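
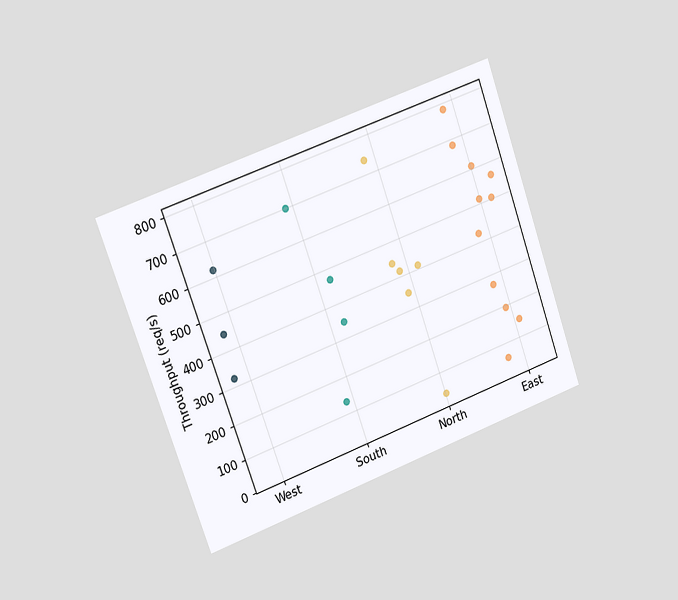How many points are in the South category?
The chart is tilted about 20° counter-clockwise and viewed slightly from the left. Counting the markers in the South column gives 4.

4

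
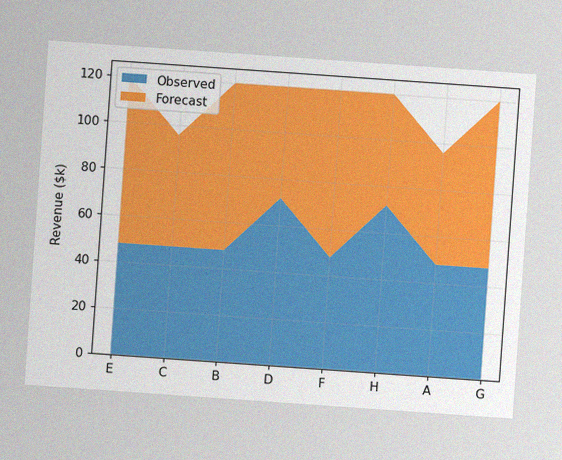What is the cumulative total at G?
$120k

The chart is tilted about 4° clockwise, with some photo noise. The stacked total at G reaches $120k.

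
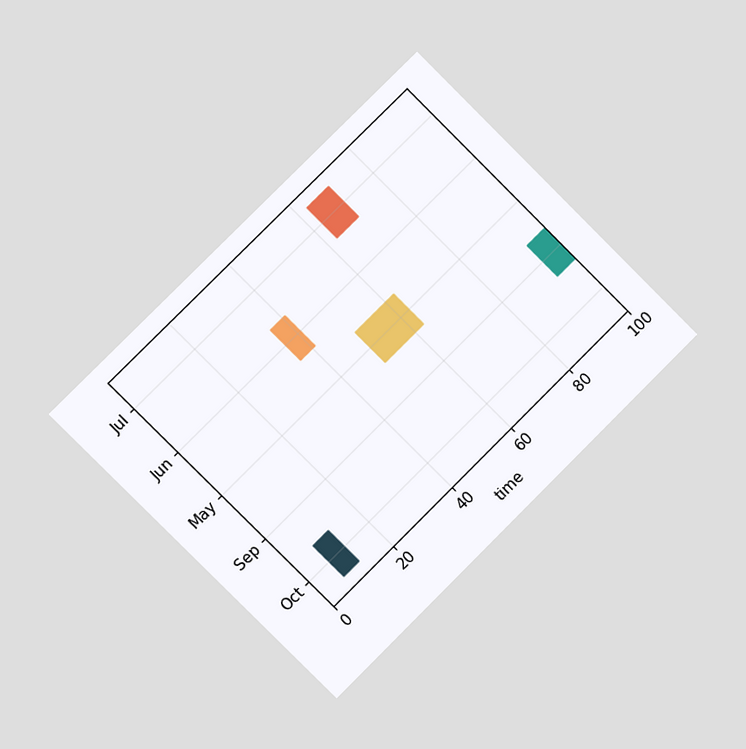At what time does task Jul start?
63

The chart is tilted about 45° counter-clockwise and viewed at a slight angle. The Jul bar begins at t=63.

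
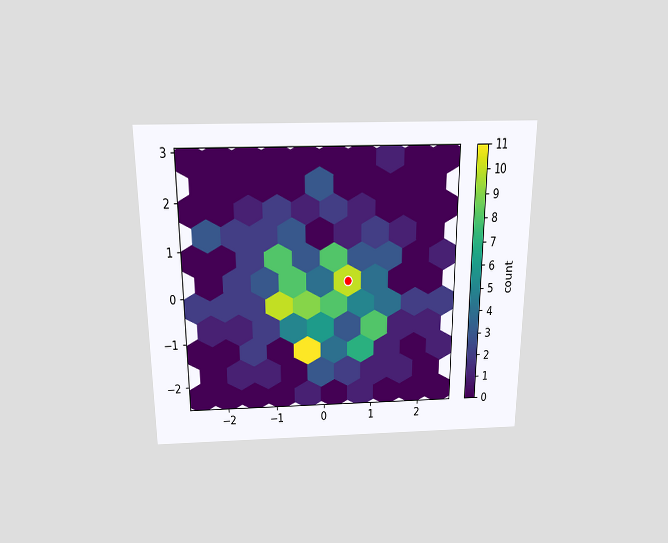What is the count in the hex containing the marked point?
The chart is viewed slightly from above. The marked hex reads 10 on the colorbar.

10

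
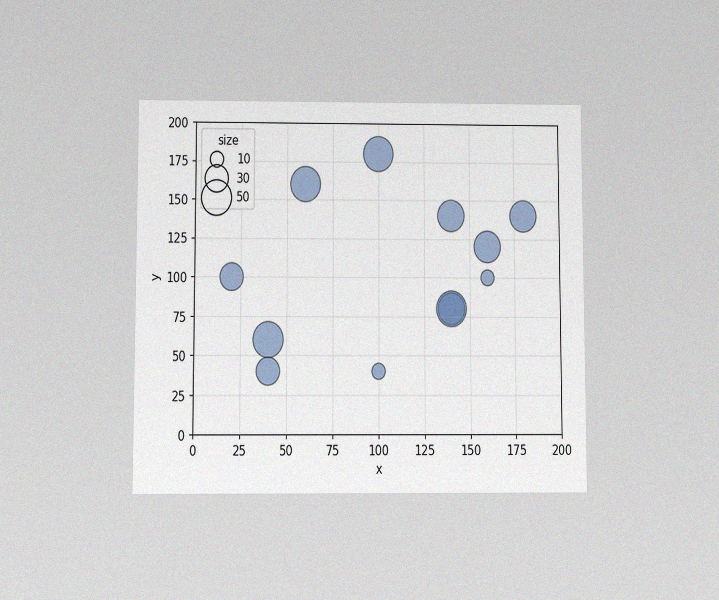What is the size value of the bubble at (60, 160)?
The chart is viewed at a slight angle, with some photo noise. Matching the bubble at (60, 160) against the size legend gives 50.

50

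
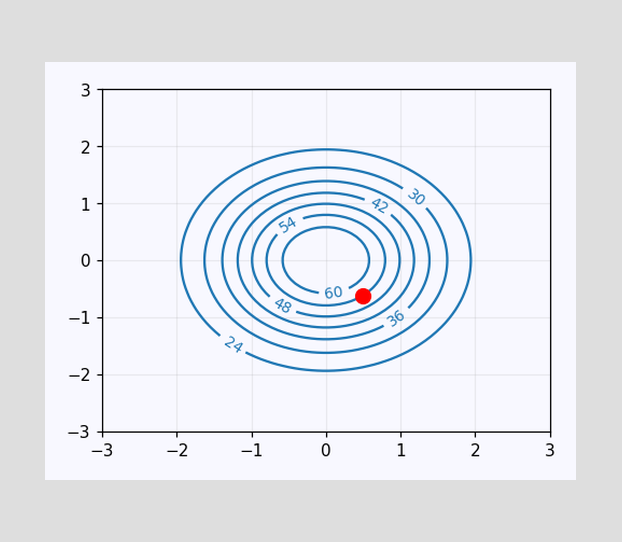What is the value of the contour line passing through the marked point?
The marked point sits on the contour labelled 54.

54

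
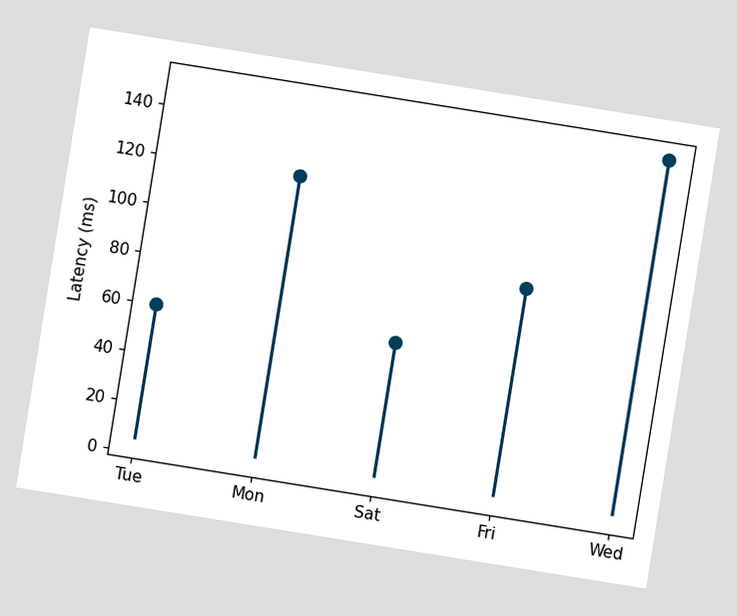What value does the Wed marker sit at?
150ms

The chart is tilted about 9° clockwise. The Wed marker sits at 150ms.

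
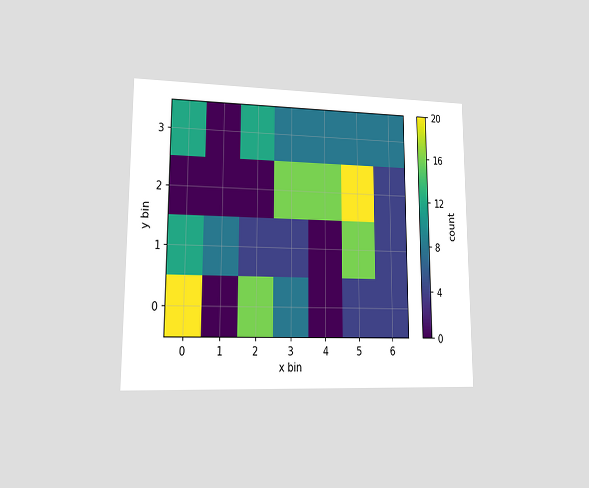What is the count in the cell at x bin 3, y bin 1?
The chart is viewed at a slight angle. Matching the cell (3, 1) against the colorbar gives 4.

4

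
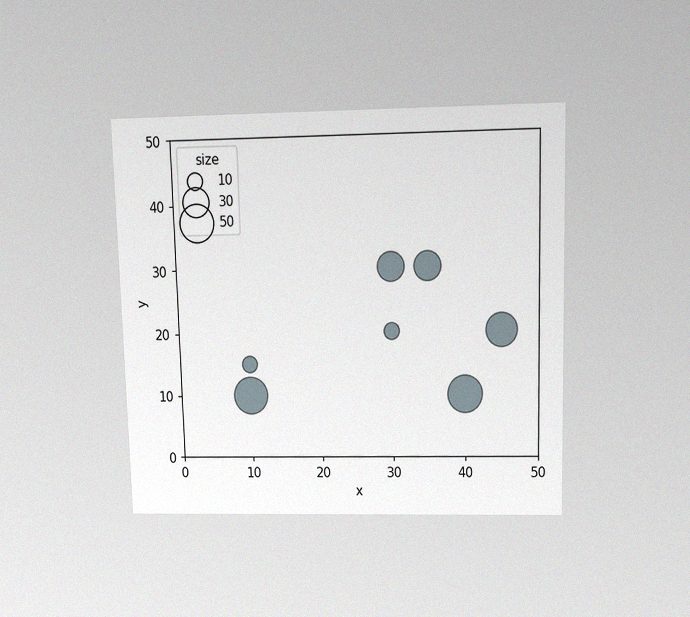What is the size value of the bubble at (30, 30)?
30

The chart is viewed slightly from above, with some photo noise. Matching the bubble at (30, 30) against the size legend gives 30.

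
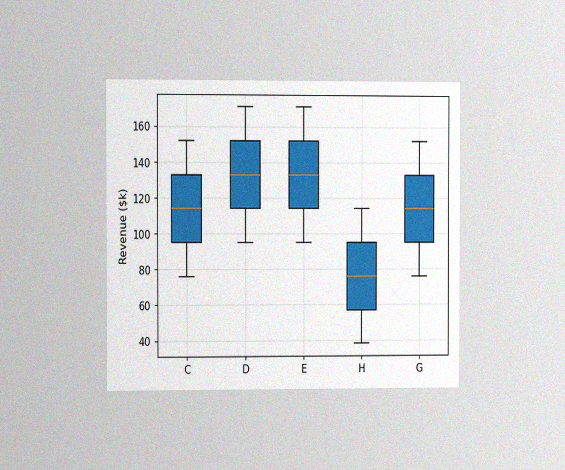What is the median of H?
The chart is viewed at a slight angle, with some photo noise. The median line in the H box sits at $76k.

$76k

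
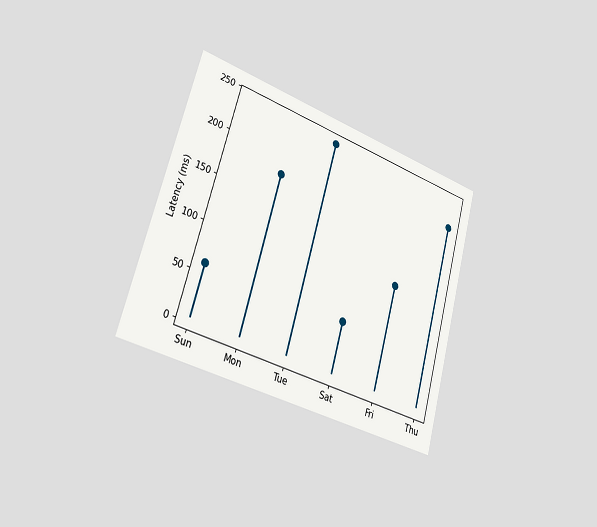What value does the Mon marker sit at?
180ms

The chart is tilted about 16° clockwise and viewed slightly from the left. The Mon marker sits at 180ms.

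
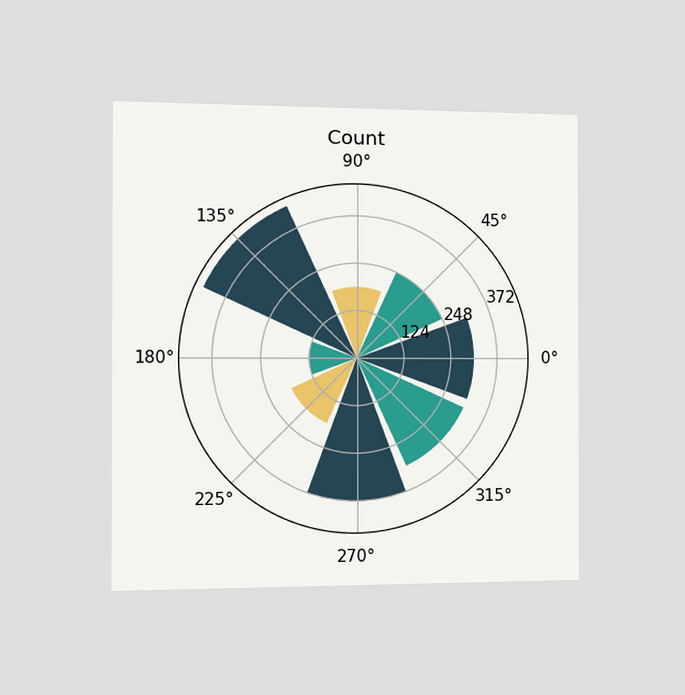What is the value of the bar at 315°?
The chart is viewed slightly from the left. The bar at 315° reaches 310 on the radial axis.

310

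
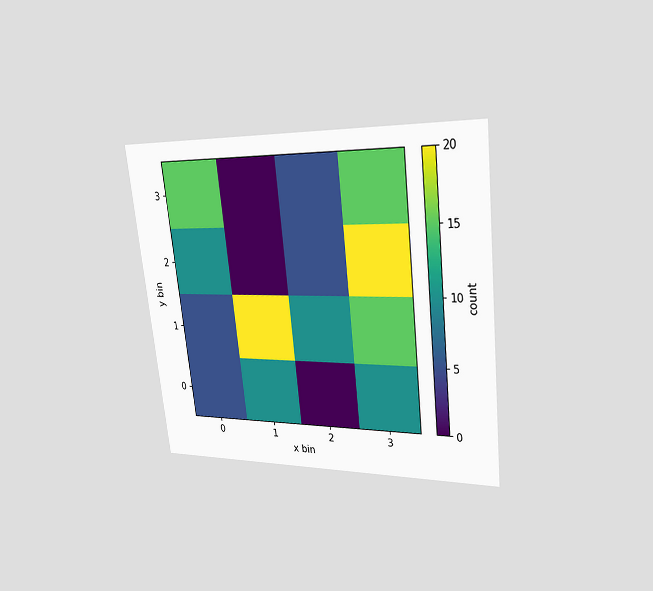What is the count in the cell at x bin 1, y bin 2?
The chart is tilted about 6° counter-clockwise and viewed slightly from the right. Matching the cell (1, 2) against the colorbar gives 0.

0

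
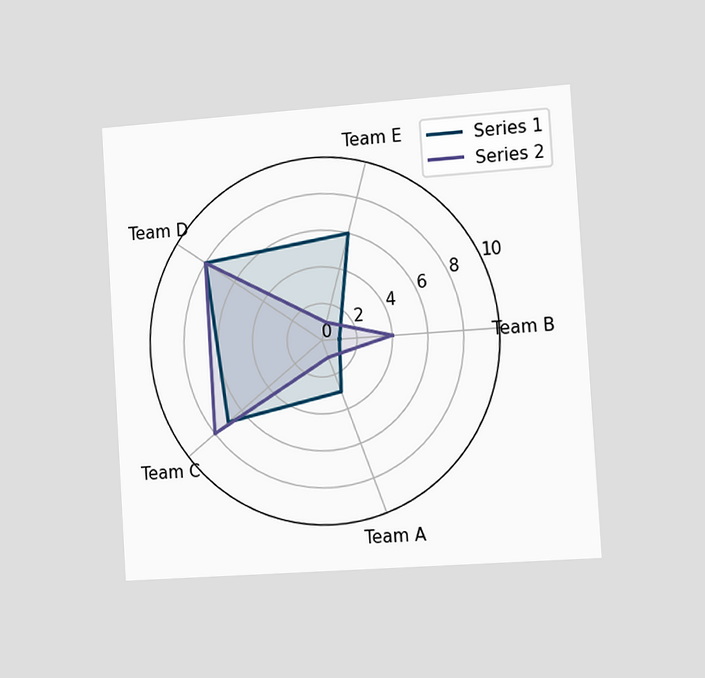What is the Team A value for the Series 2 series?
The chart is tilted about 4° counter-clockwise and viewed slightly from the right. On the Team A axis, Series 2 reaches 1.

1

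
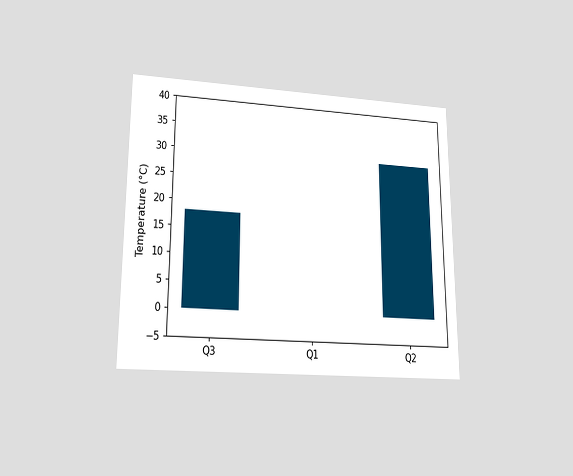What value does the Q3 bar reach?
18°C

The chart is viewed slightly from below. Reading along the chart's y-axis, the Q3 bar reaches 18°C.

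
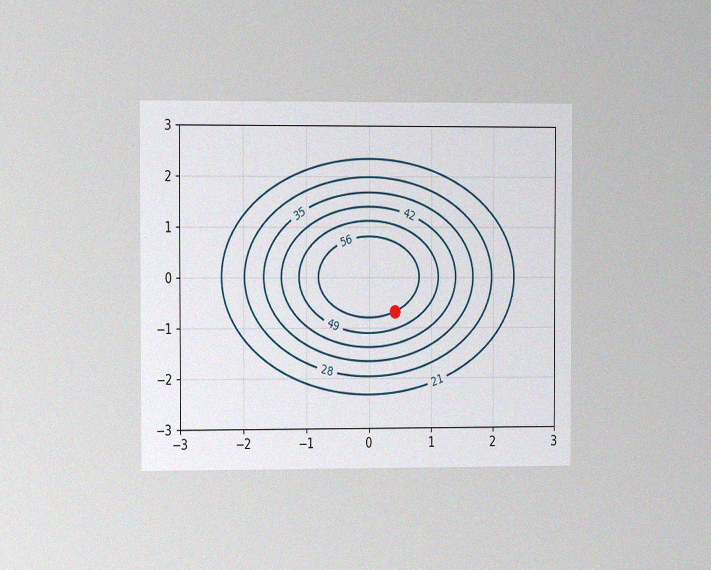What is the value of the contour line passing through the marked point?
56

The chart is viewed slightly from the left, with some photo noise. The marked point sits on the contour labelled 56.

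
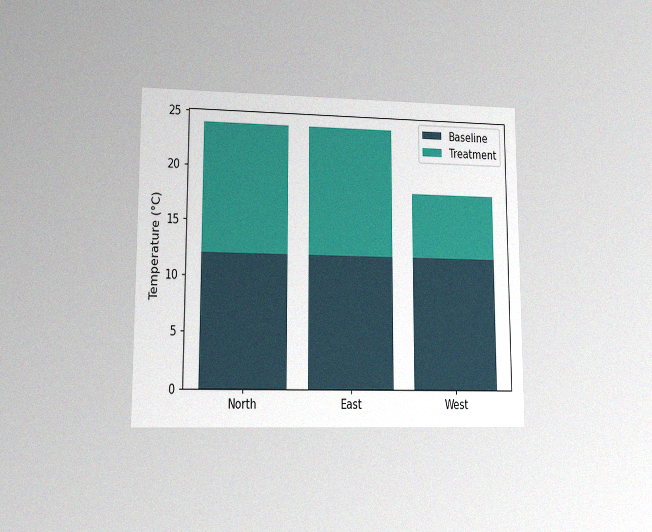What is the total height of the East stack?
The chart is viewed at a slight angle, with some photo noise. The East stack's top reaches 24°C on the y-axis.

24°C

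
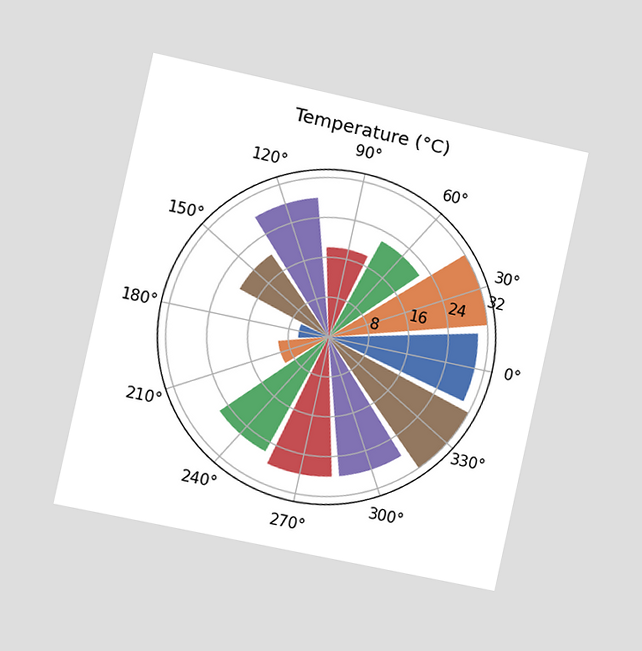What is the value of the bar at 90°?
The chart is tilted about 12° clockwise and viewed slightly from the left. The bar at 90° reaches 18°C on the radial axis.

18°C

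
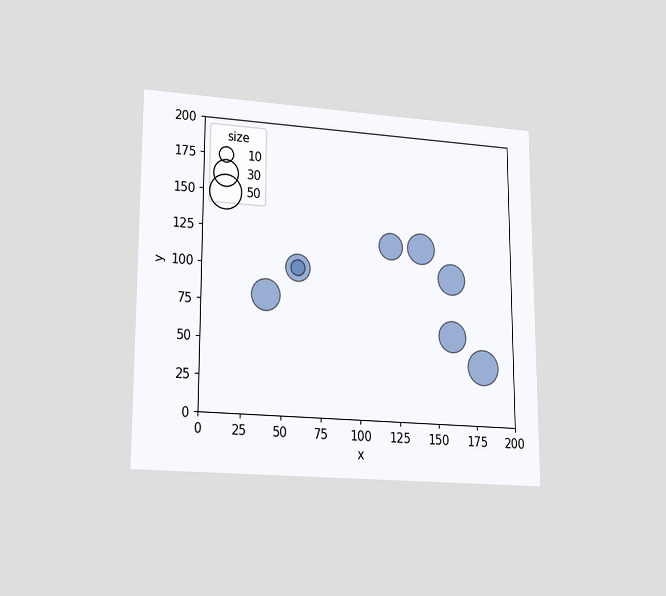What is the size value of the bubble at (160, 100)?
40

The chart is viewed at a slight angle. Matching the bubble at (160, 100) against the size legend gives 40.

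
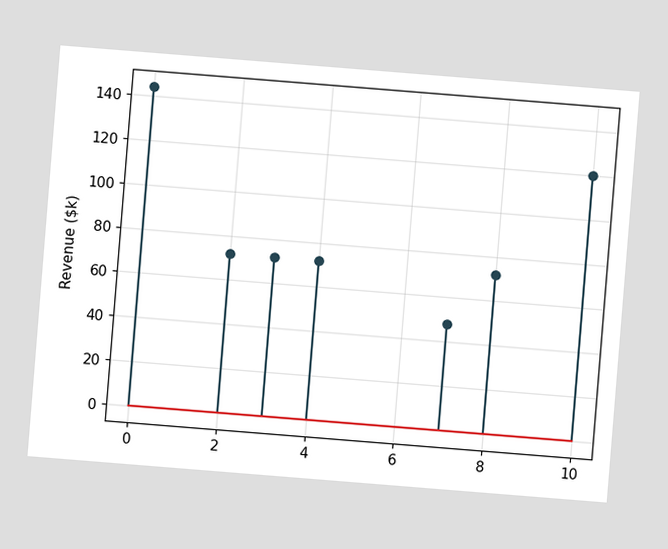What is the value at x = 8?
The chart is tilted about 5° clockwise. The stem at x=8 reaches $72k.

$72k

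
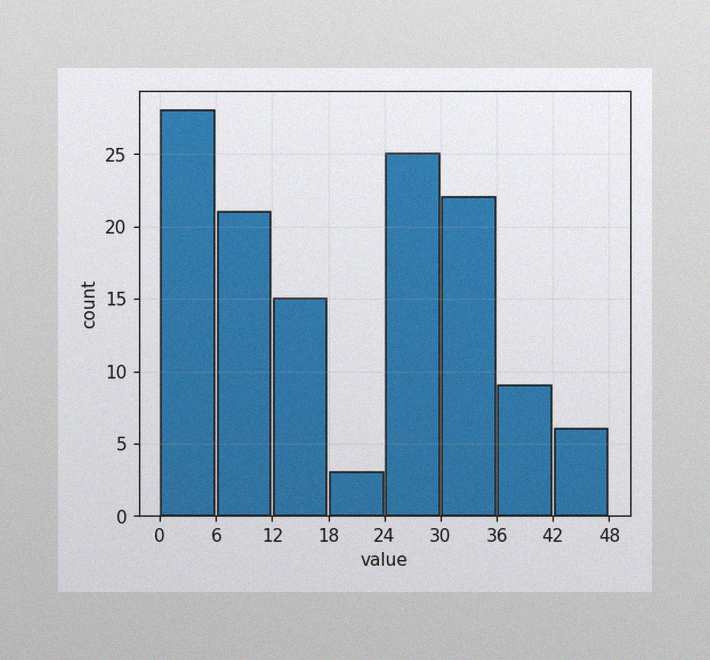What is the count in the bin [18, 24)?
3

The image has some photo noise and uneven lighting. The [18, 24) bin has height 3.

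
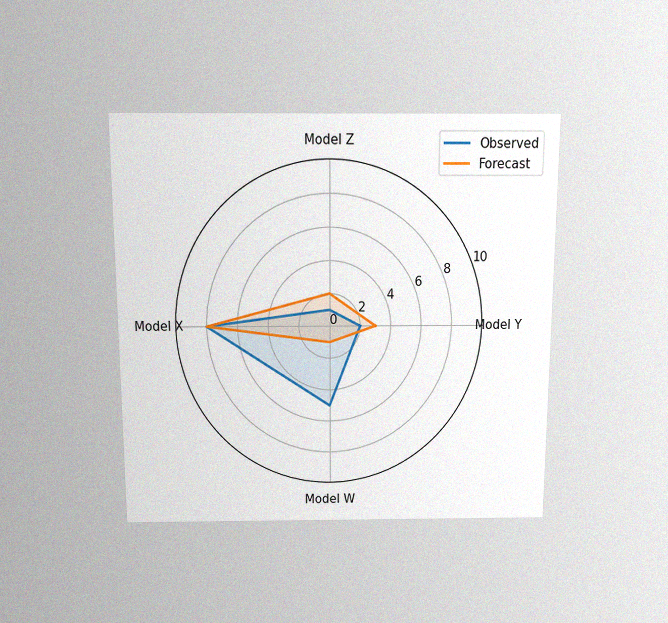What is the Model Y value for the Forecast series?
The chart is viewed slightly from above, with some photo noise. On the Model Y axis, Forecast reaches 3.

3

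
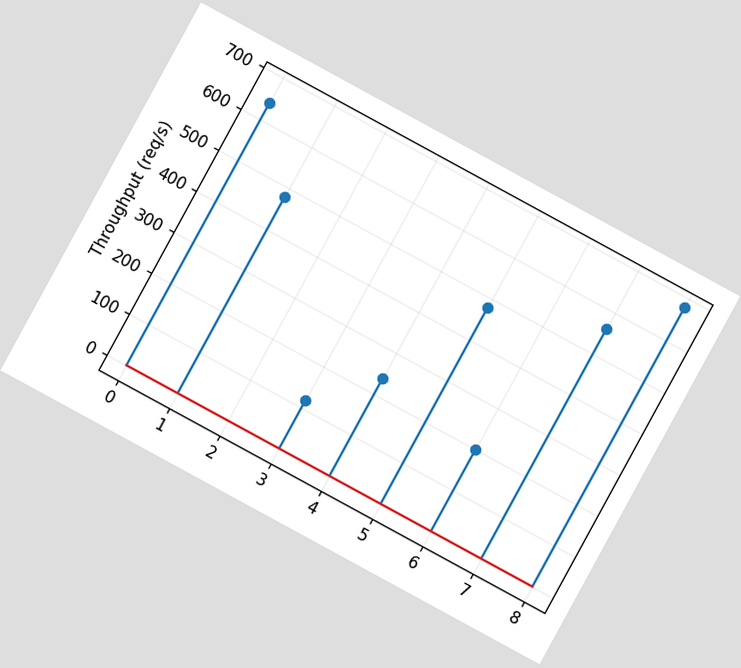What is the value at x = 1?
The chart is tilted about 29° clockwise. The stem at x=1 reaches 480req/s.

480req/s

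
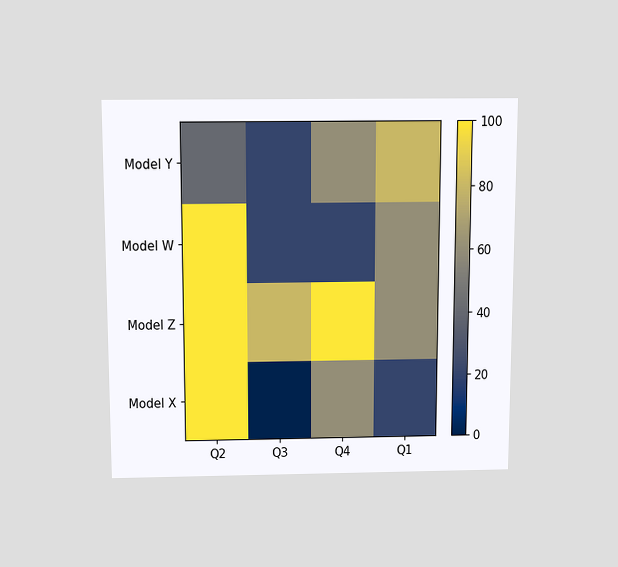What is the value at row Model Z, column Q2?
The chart is viewed slightly from above. Matching cell (Model Z, Q2) against the colorbar gives 100.

100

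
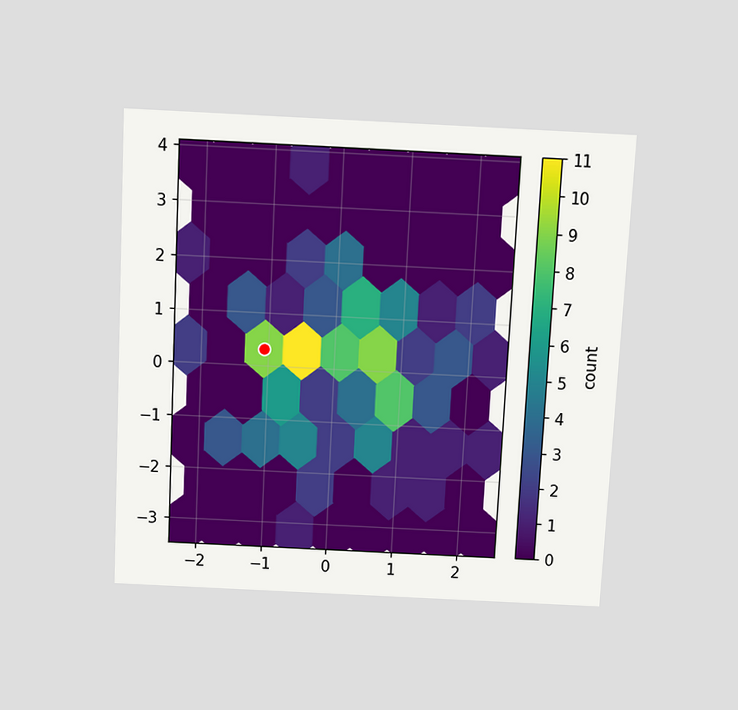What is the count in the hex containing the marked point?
The chart is tilted about 3° clockwise and viewed slightly from above. The marked hex reads 9 on the colorbar.

9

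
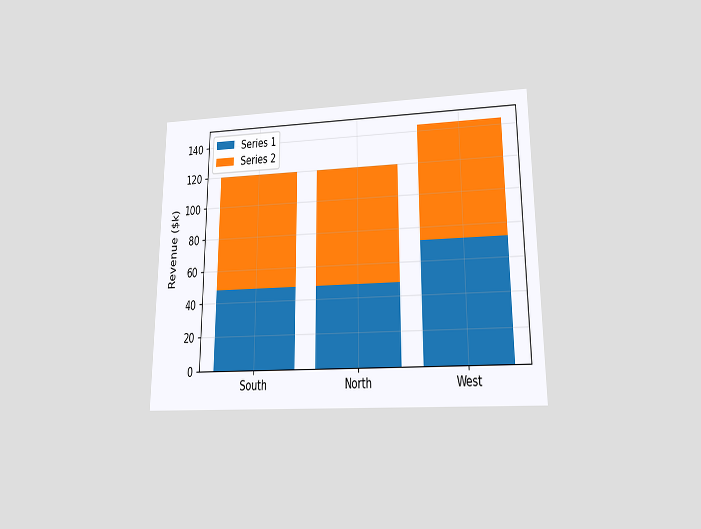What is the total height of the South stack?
The chart is viewed at a slight angle. The South stack's top reaches $120k on the y-axis.

$120k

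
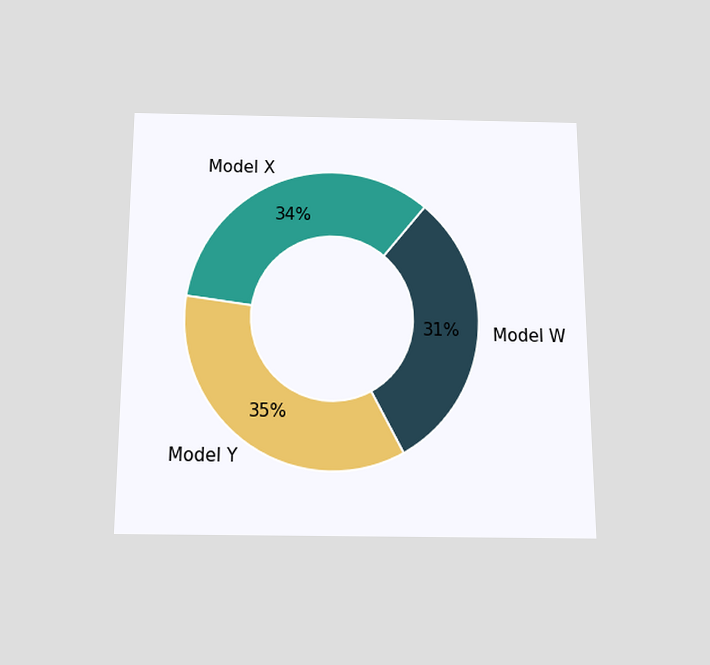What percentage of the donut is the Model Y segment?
35%

The chart is viewed slightly from below. The Model Y segment takes up 35% of the ring.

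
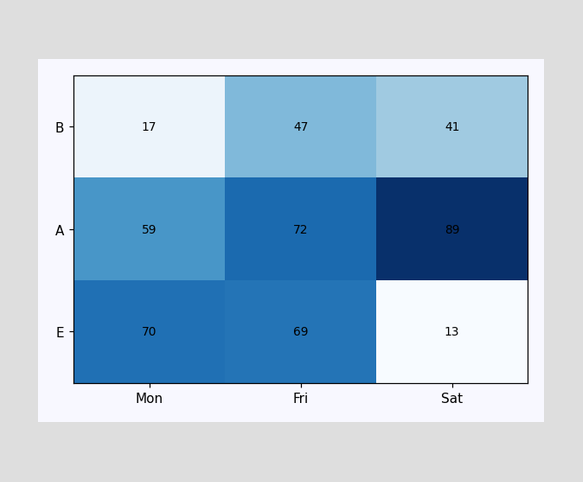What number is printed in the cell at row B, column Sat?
The (B, Sat) cell reads 41.

41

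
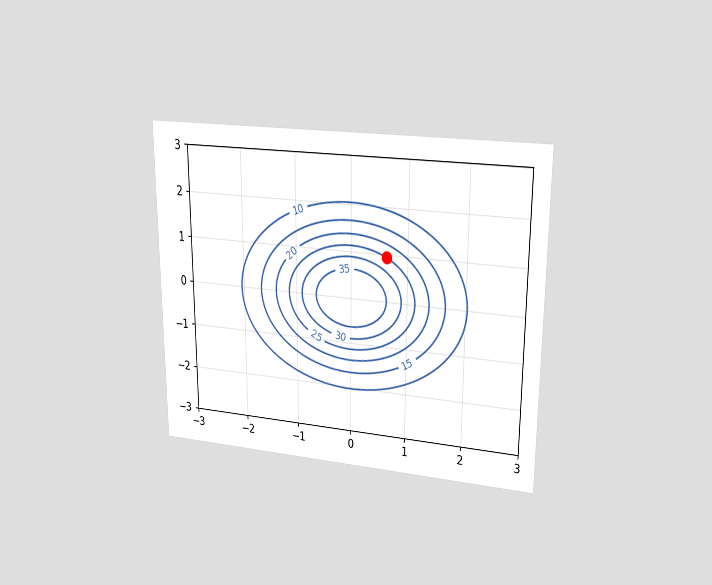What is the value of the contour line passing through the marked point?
25

The chart is viewed at a slight angle. The marked point sits on the contour labelled 25.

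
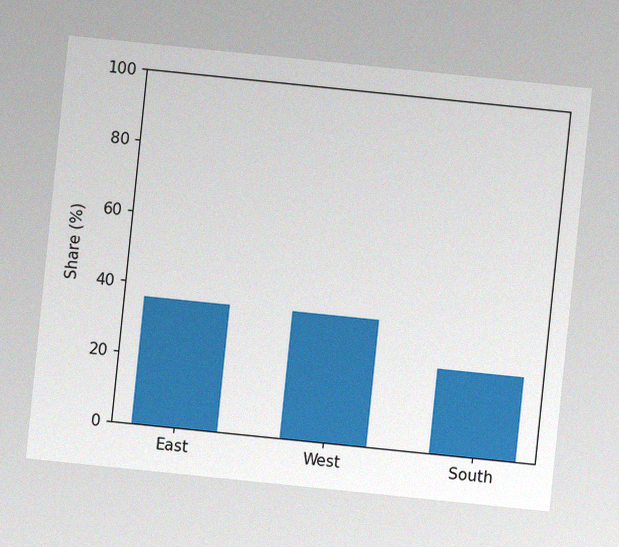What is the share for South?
24%

The chart is tilted about 6° clockwise, with some photo noise. Reading along the chart's y-axis, the South bar reaches 24%.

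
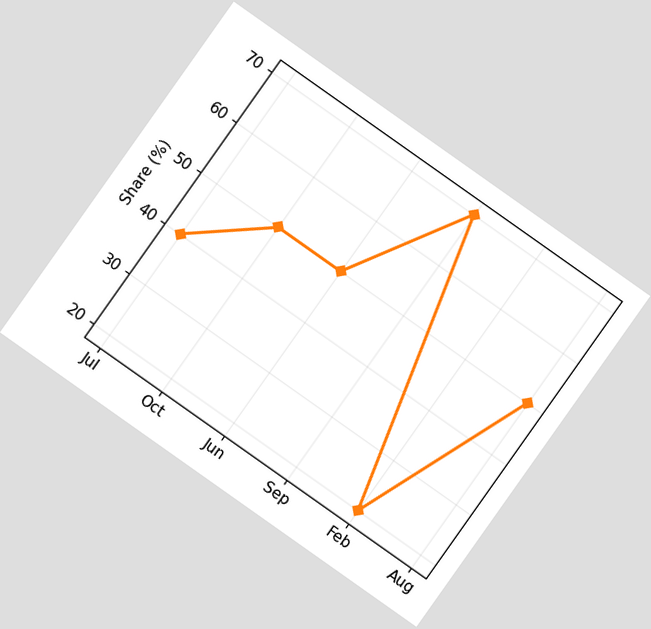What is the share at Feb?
20%

The chart is tilted about 35° clockwise. At Feb, the line is at 20%.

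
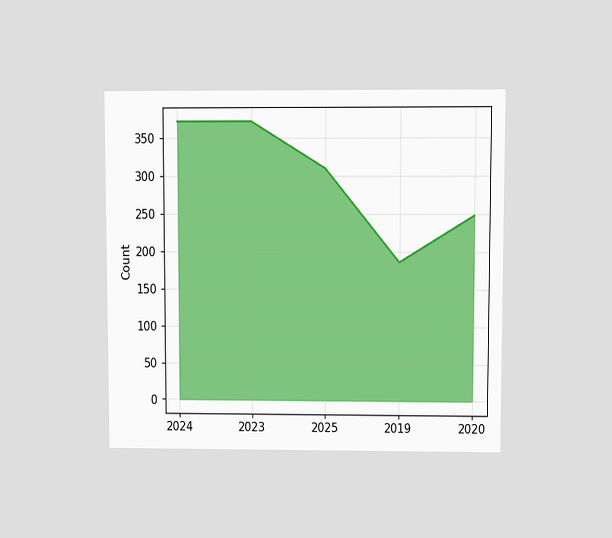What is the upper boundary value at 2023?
372

The chart is viewed at a slight angle. At 2023 the upper boundary is at 372.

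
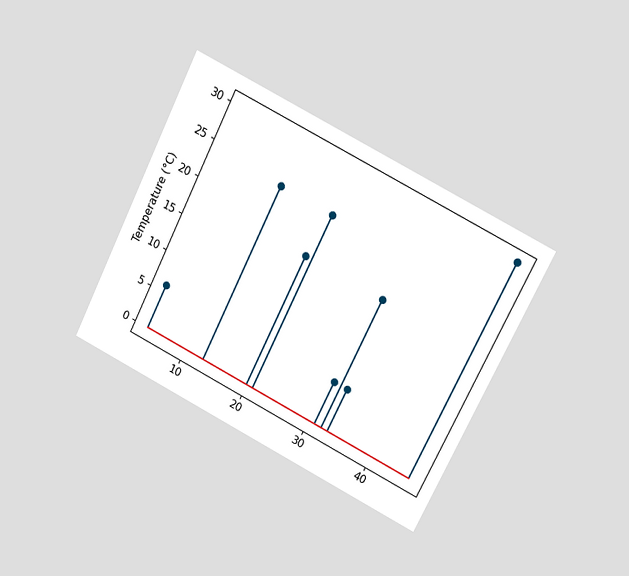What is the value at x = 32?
The chart is tilted about 27° clockwise and viewed at a slight angle. The stem at x=32 reaches 18°C.

18°C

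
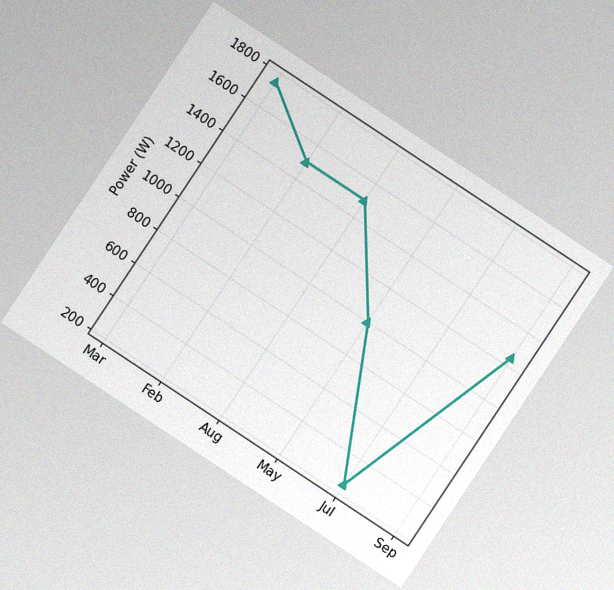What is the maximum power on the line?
1750W

The chart is tilted about 34° clockwise, with some photo noise. The highest point is at Mar, and reading across to the y-axis gives 1750W.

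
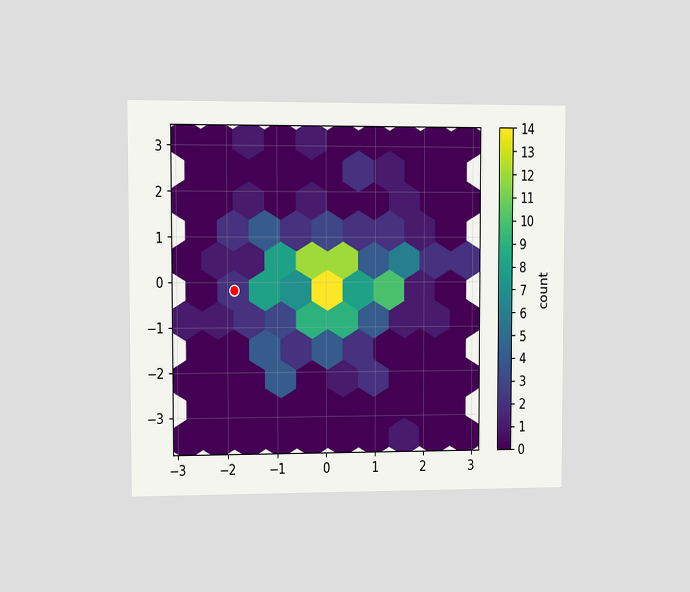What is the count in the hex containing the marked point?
2

The chart is viewed at a slight angle. The marked hex reads 2 on the colorbar.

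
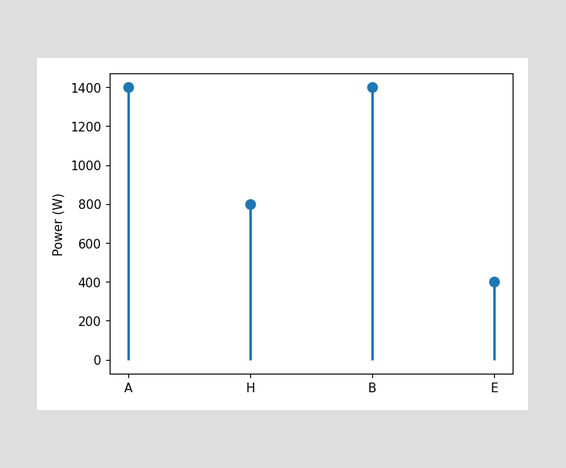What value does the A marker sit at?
The A marker sits at 1400W.

1400W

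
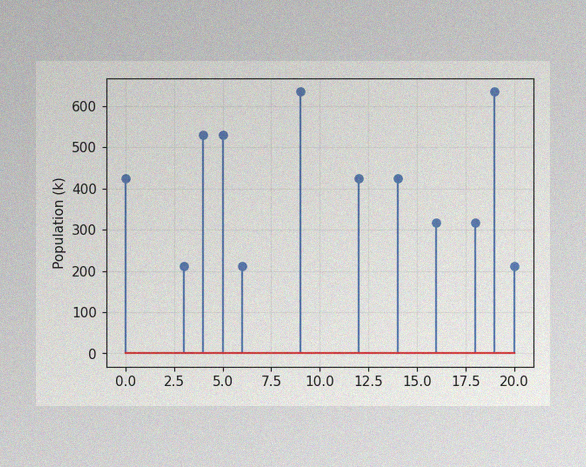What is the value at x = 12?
424k

The image has some photo noise and uneven lighting. The stem at x=12 reaches 424k.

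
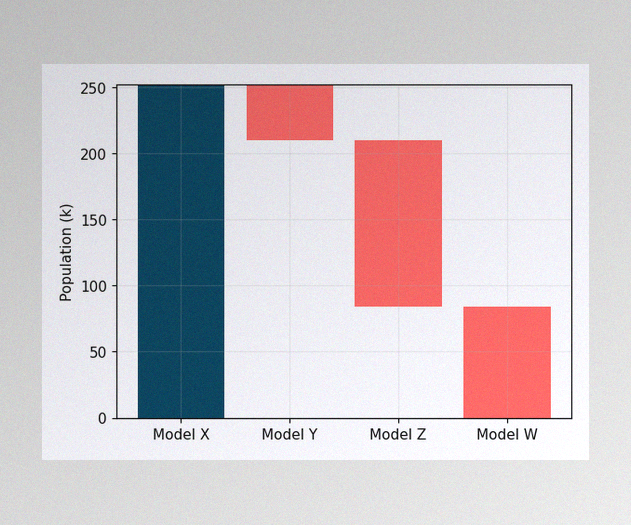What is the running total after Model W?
The image has some photo noise and uneven lighting. After Model W the running total reaches 0k.

0k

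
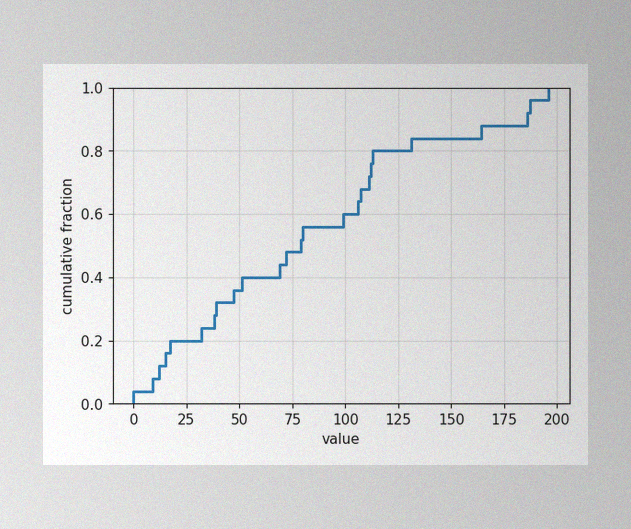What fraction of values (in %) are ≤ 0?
The image has some photo noise and uneven lighting. At x=0 the ECDF step is at 4%.

4%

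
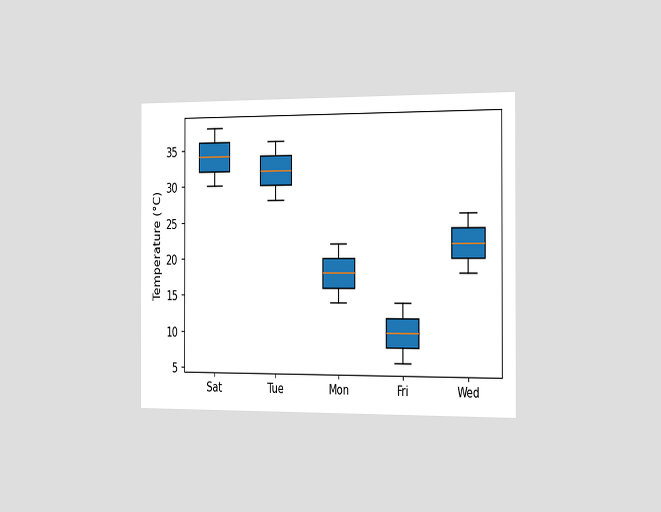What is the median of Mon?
18°C

The chart is viewed slightly from the right. The median line in the Mon box sits at 18°C.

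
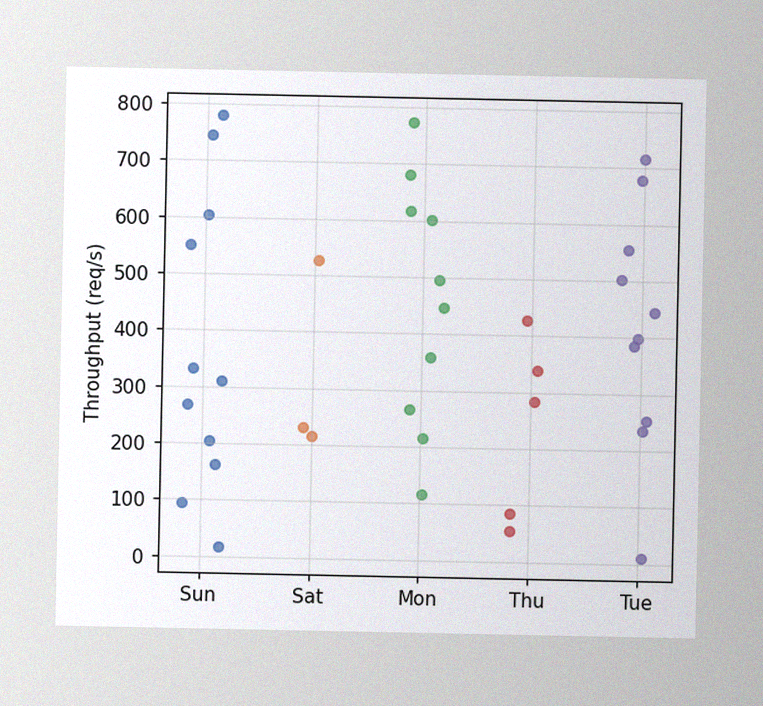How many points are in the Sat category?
The image has some photo noise and uneven lighting. Counting the markers in the Sat column gives 3.

3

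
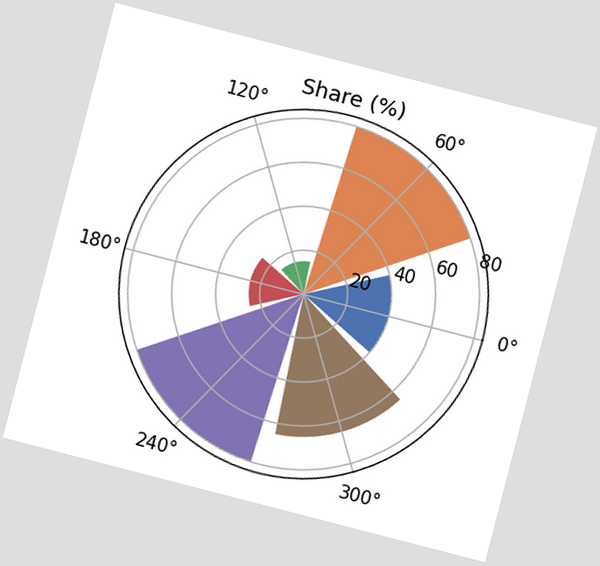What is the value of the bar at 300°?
The chart is tilted about 15° clockwise. The bar at 300° reaches 65% on the radial axis.

65%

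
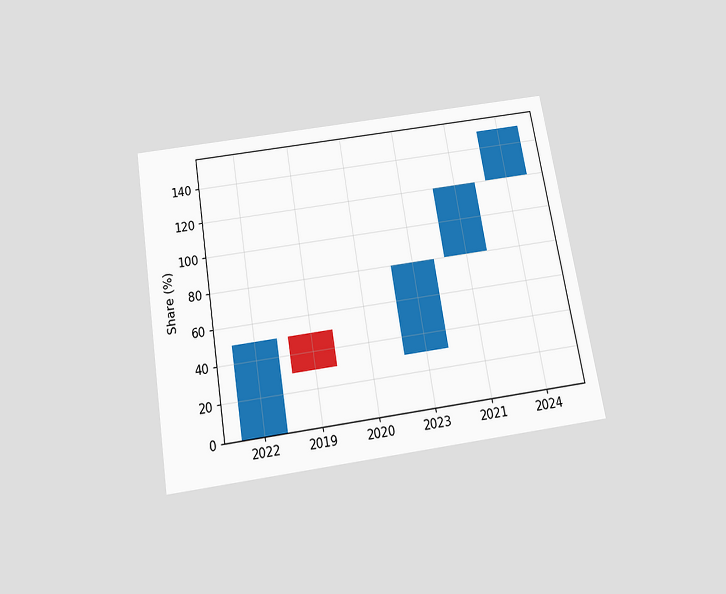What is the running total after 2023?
80%

The chart is tilted about 9° counter-clockwise and viewed slightly from below. After 2023 the running total reaches 80%.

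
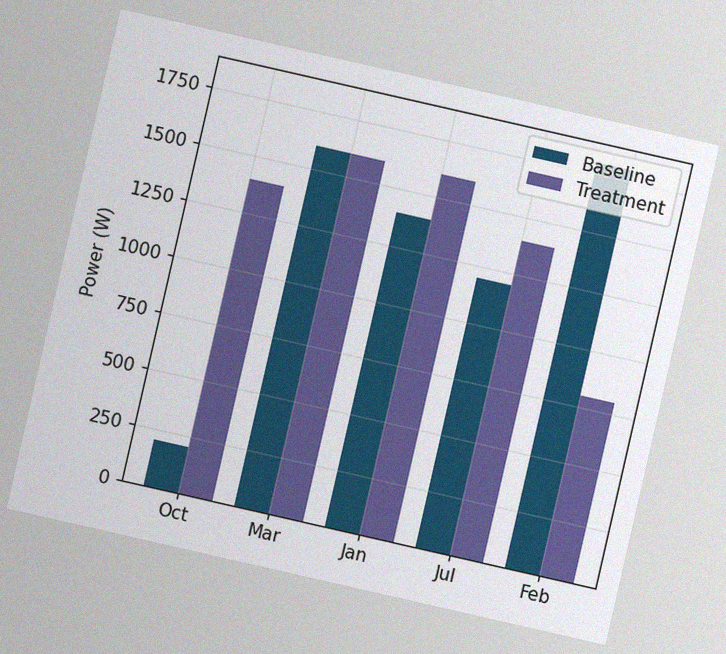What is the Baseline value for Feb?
The chart is tilted about 13° clockwise, with some photo noise. The Baseline bar at Feb reaches 1800W on the y-axis.

1800W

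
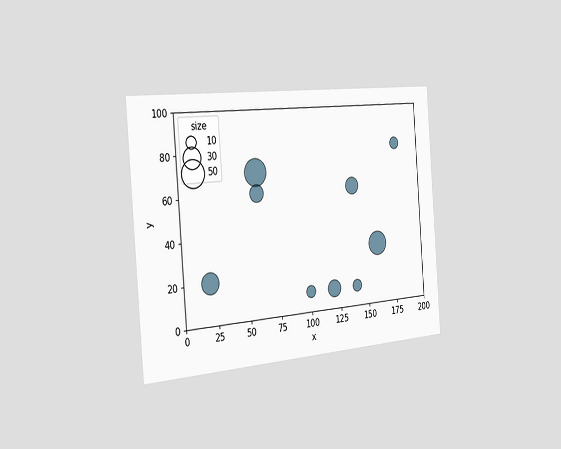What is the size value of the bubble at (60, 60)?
The chart is tilted about 4° counter-clockwise and viewed slightly from the left. Matching the bubble at (60, 60) against the size legend gives 20.

20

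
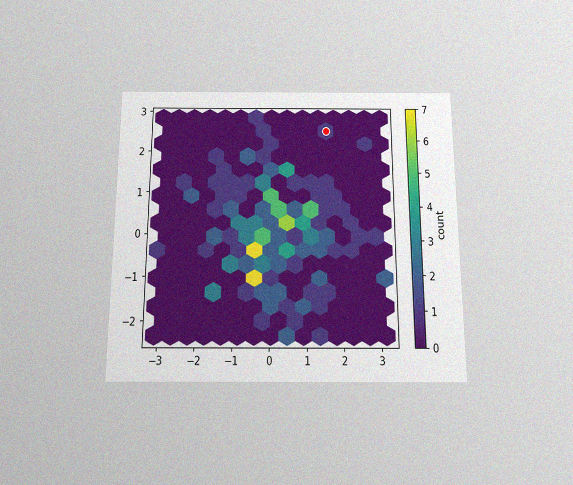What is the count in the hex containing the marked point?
1

The chart is viewed slightly from below, with some photo noise. The marked hex reads 1 on the colorbar.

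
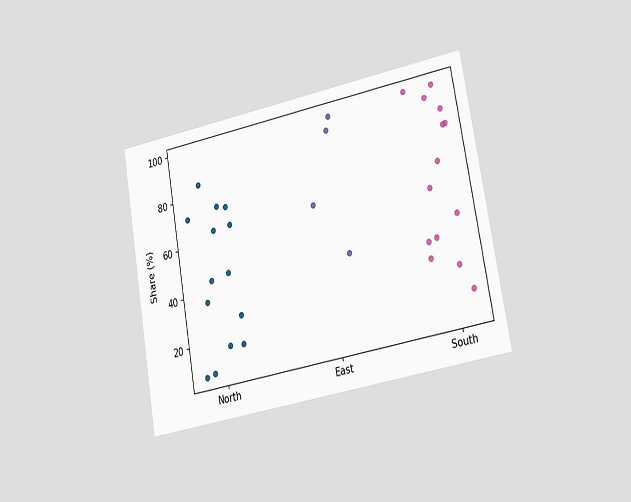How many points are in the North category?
14

The chart is tilted about 10° counter-clockwise and viewed slightly from the right. Counting the markers in the North column gives 14.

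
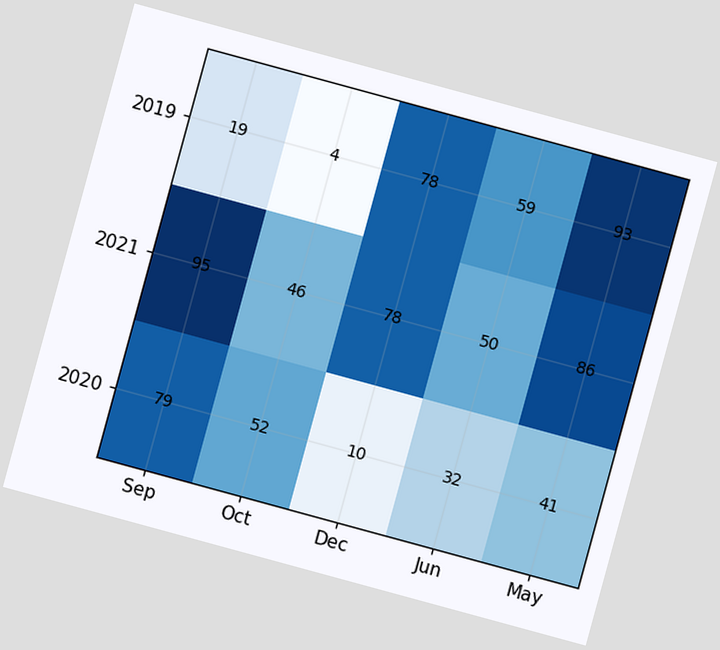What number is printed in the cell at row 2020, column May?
41

The chart is tilted about 15° clockwise. The (2020, May) cell reads 41.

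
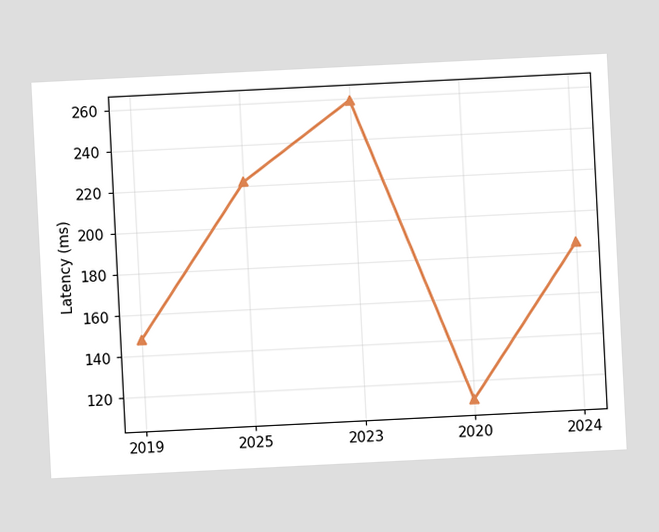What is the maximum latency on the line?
259ms

The chart is tilted about 3° counter-clockwise. The highest point is at 2023, and reading across to the y-axis gives 259ms.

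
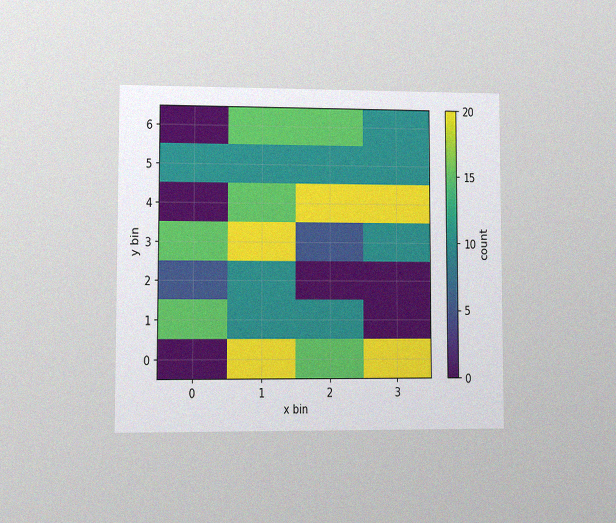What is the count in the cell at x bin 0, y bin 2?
5

The chart is viewed at a slight angle, with some photo noise. Matching the cell (0, 2) against the colorbar gives 5.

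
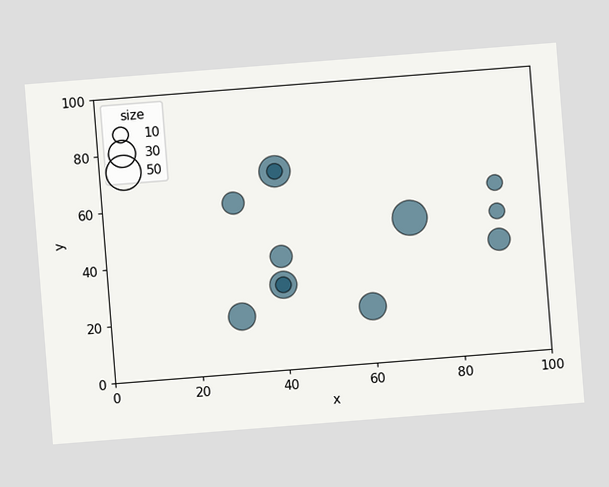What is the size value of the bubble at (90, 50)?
10

The chart is tilted about 5° counter-clockwise. Matching the bubble at (90, 50) against the size legend gives 10.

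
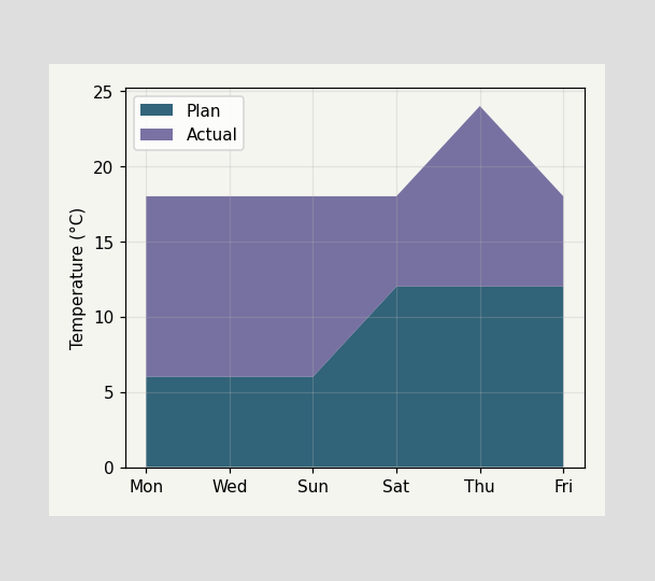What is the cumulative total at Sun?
The stacked total at Sun reaches 18°C.

18°C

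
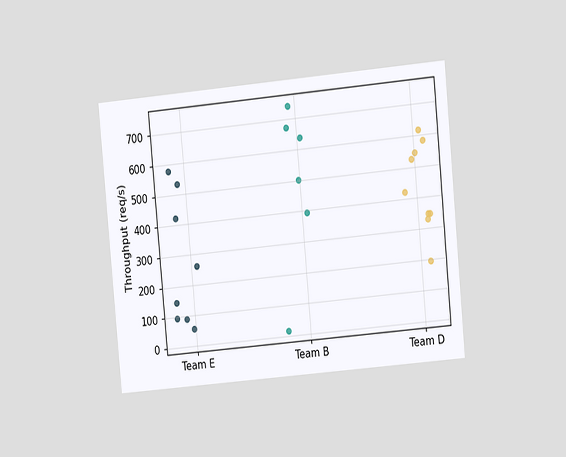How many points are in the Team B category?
The chart is tilted about 5° counter-clockwise and viewed at a slight angle. Counting the markers in the Team B column gives 6.

6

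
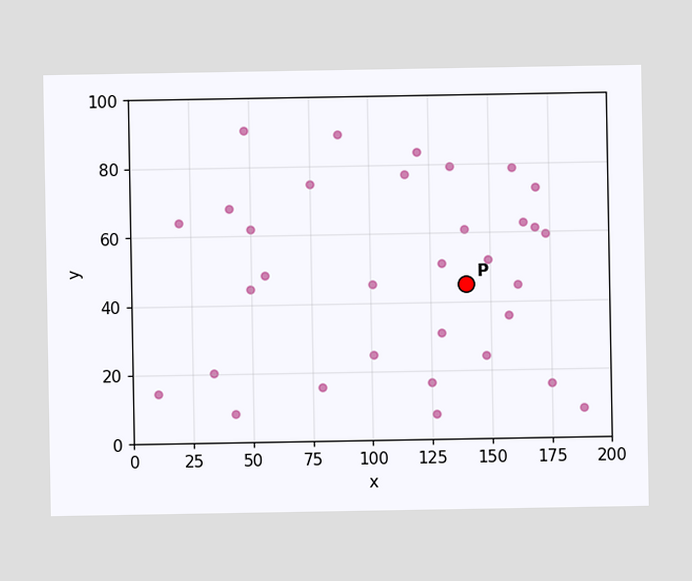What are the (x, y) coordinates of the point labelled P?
Following the gridlines from P to each axis, P sits at (140, 45).

(140, 45)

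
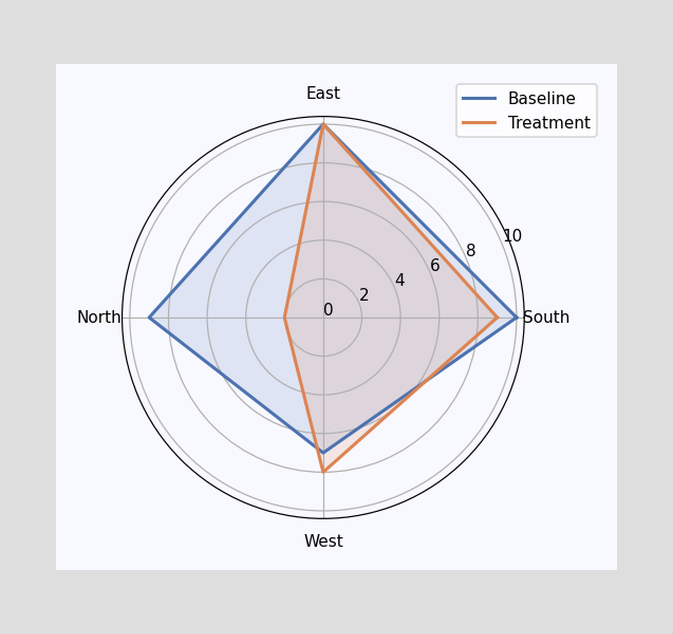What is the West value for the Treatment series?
8

On the West axis, Treatment reaches 8.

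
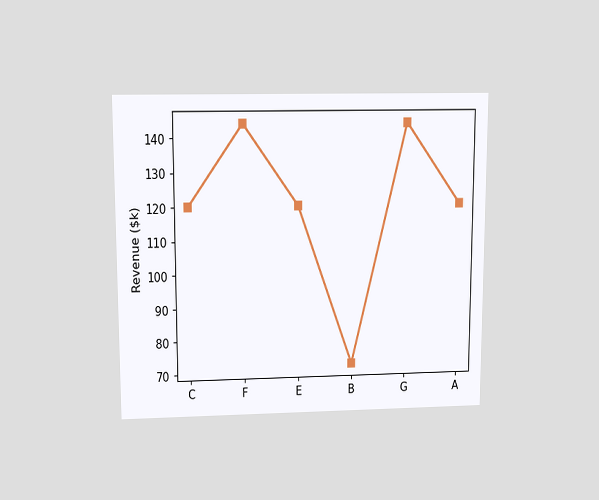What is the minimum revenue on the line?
The chart is viewed slightly from above. The lowest point is at B, and reading across to the y-axis gives $72k.

$72k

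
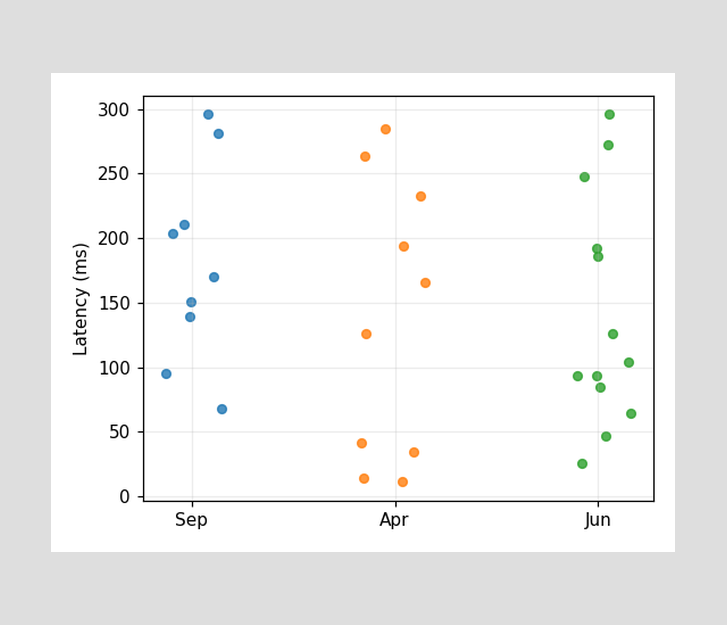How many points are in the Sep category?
9

Counting the markers in the Sep column gives 9.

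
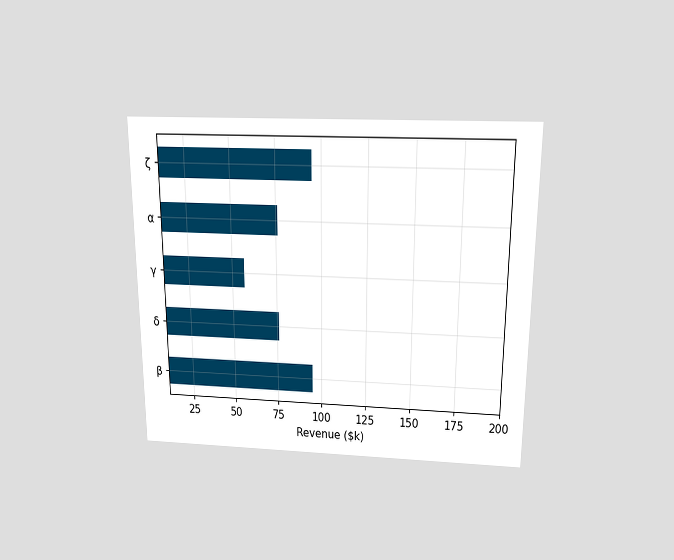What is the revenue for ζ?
The chart is viewed slightly from above. Reading along the chart's x-axis, the ζ bar reaches $95k.

$95k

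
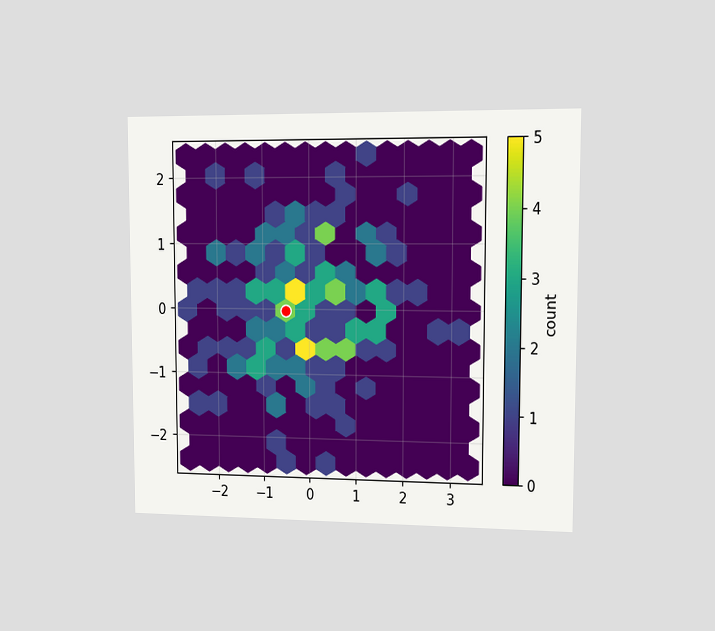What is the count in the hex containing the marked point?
4

The chart is viewed slightly from the right. The marked hex reads 4 on the colorbar.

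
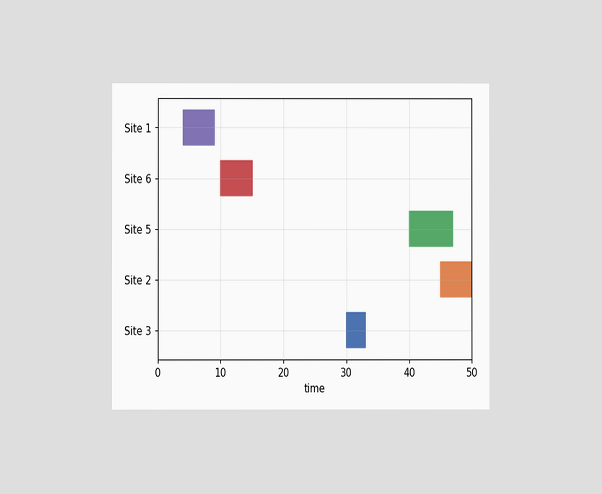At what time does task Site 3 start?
The chart is viewed at a slight angle. The Site 3 bar begins at t=30.

30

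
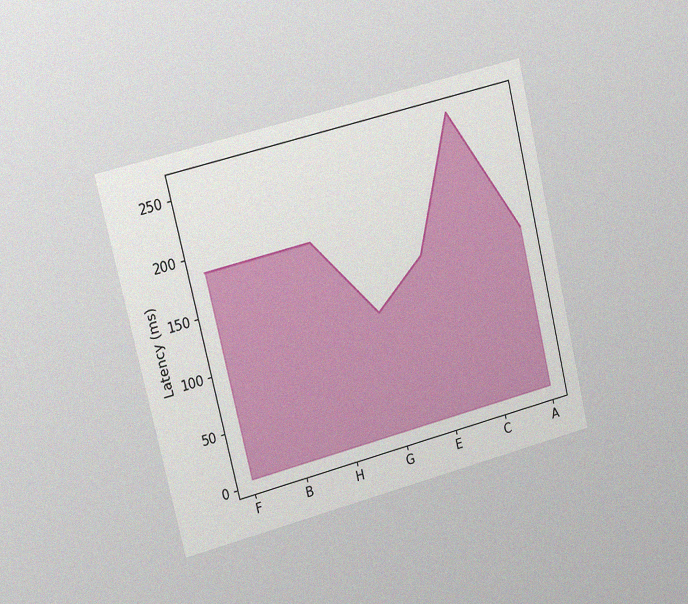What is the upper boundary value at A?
The chart is tilted about 14° counter-clockwise and viewed slightly from the left, with some photo noise. At A the upper boundary is at 148ms.

148ms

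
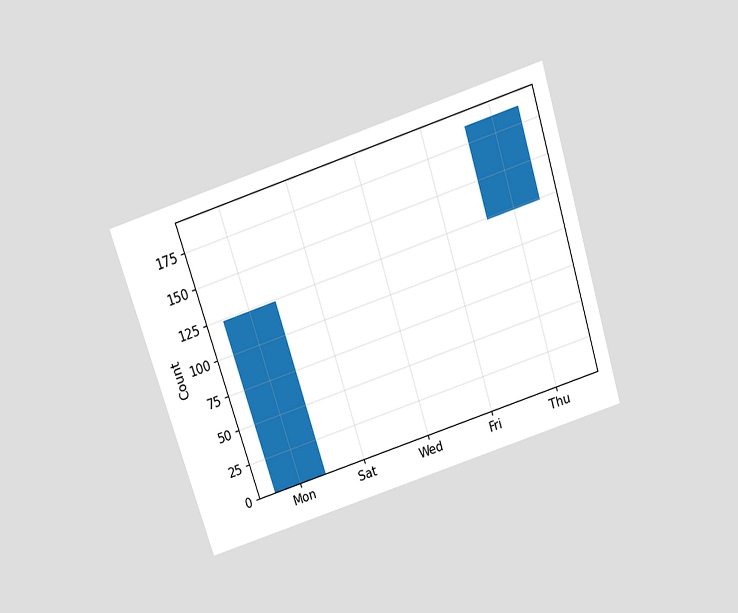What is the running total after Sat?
124

The chart is tilted about 18° counter-clockwise and viewed slightly from above. After Sat the running total reaches 124.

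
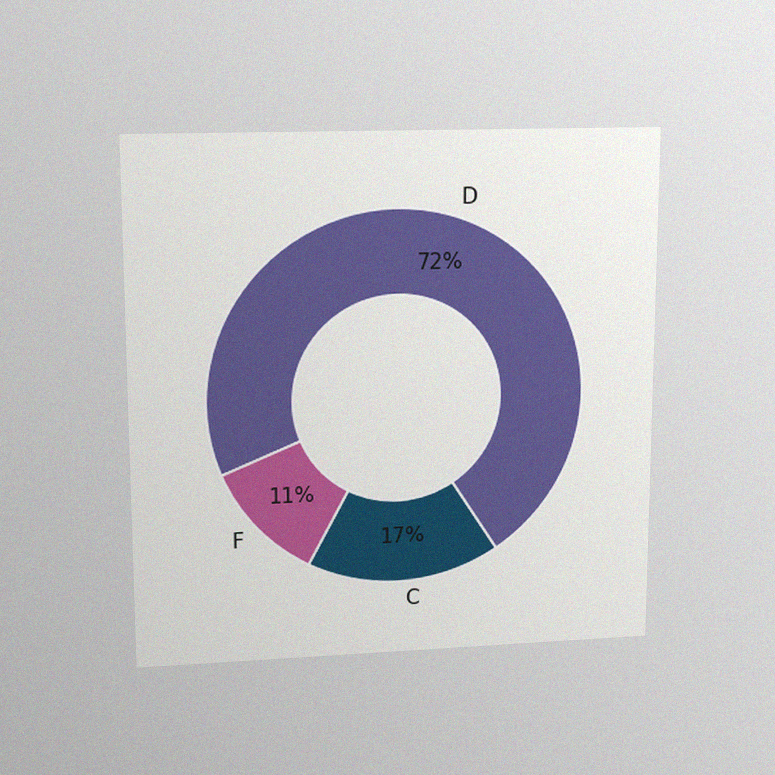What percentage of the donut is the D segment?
The chart is viewed slightly from above, with some photo noise. The D segment takes up 72% of the ring.

72%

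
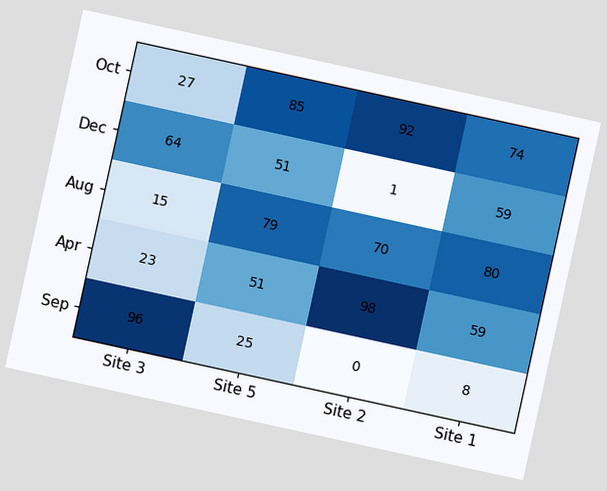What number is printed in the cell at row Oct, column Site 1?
74

The chart is tilted about 12° clockwise. The (Oct, Site 1) cell reads 74.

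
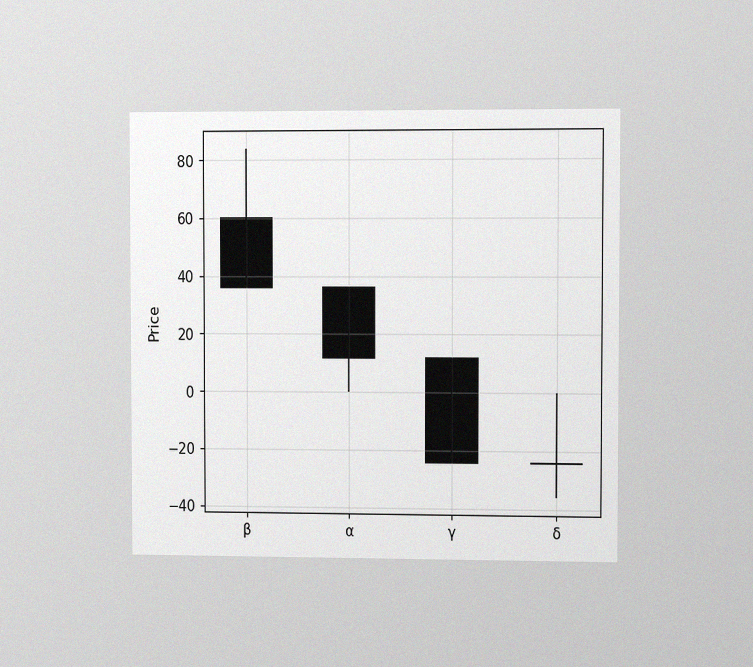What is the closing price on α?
The chart is viewed slightly from the right, with some photo noise. The α candle closes at 12.

12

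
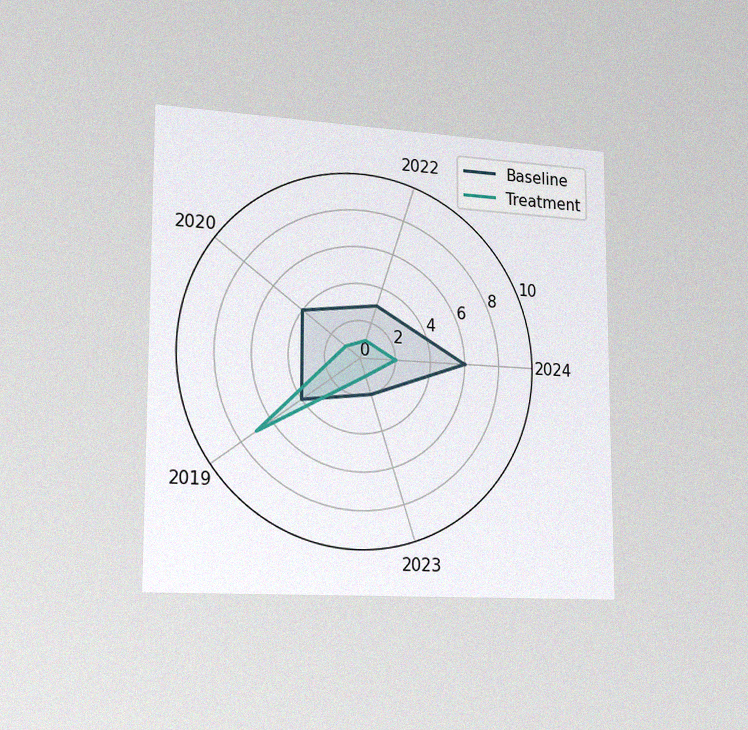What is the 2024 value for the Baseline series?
6

The chart is viewed slightly from the left, with some photo noise. On the 2024 axis, Baseline reaches 6.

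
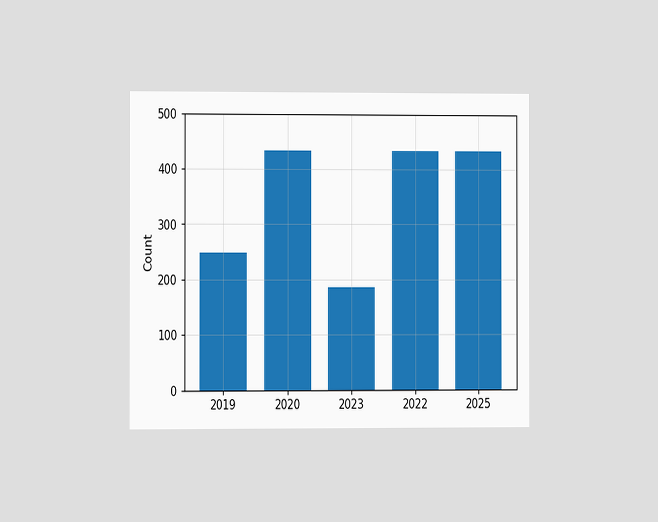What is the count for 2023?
186

The chart is viewed slightly from the left. Reading along the chart's y-axis, the 2023 bar reaches 186.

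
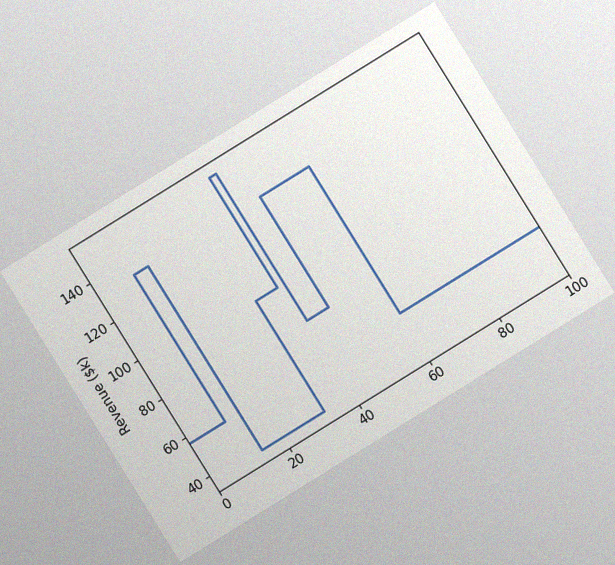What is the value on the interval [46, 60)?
The chart is tilted about 32° counter-clockwise, with some photo noise. On [46, 60) the step sits at $133k.

$133k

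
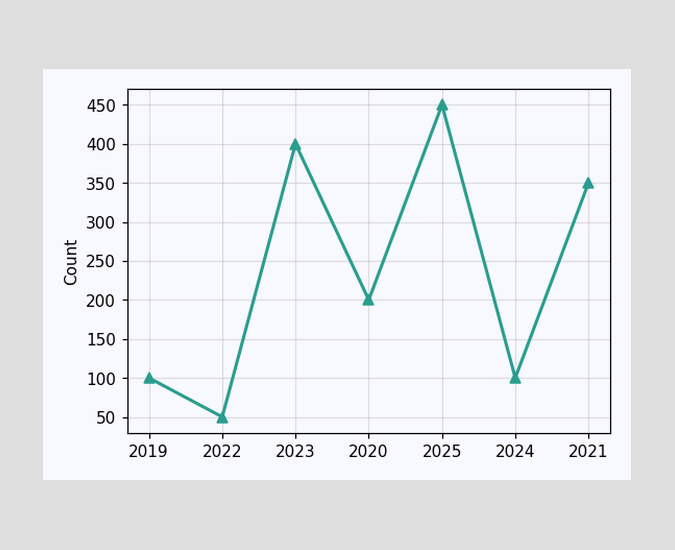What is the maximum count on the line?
450

The highest point is at 2025, and reading across to the y-axis gives 450.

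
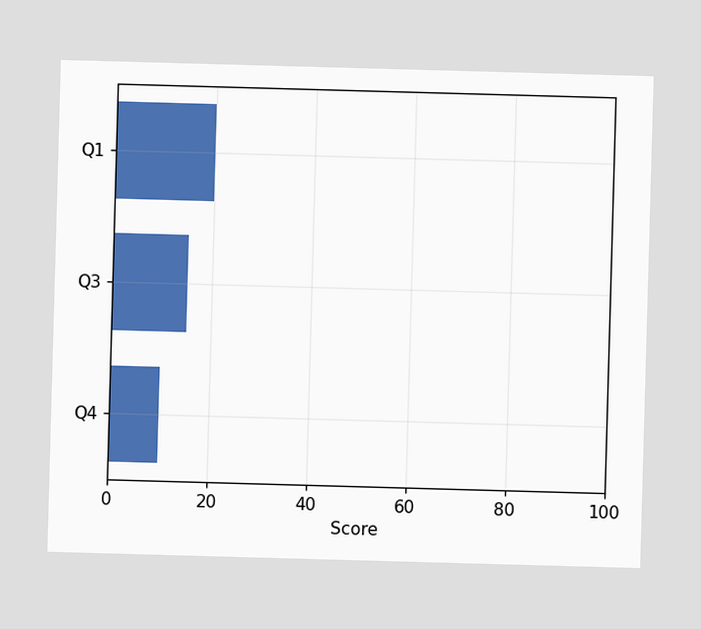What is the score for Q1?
20

Reading along the chart's x-axis, the Q1 bar reaches 20.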